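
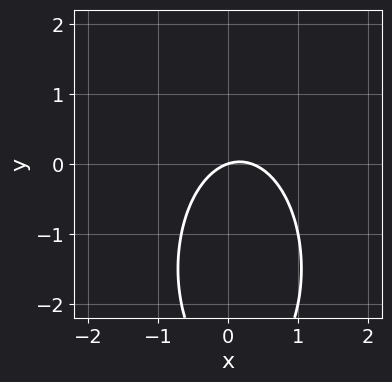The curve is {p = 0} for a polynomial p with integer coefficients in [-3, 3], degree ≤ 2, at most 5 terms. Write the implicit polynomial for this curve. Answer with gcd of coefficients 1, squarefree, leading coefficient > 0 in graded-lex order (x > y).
3*x^2 + y^2 - x + 3*y

The degree is 2 — no degree-1 curve has this shape.
Checking where it meets the axes: it crosses the x-axis at the gridline x = 0; it crosses the y-axis at the gridline y = 0.
These observations pin down the coefficients.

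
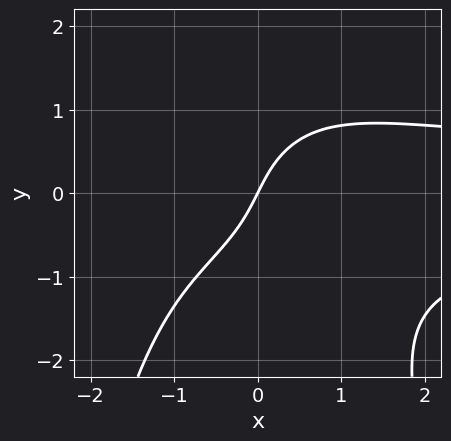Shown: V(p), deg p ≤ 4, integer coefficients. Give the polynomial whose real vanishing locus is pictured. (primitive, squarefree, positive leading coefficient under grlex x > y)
x^2*y^2 + y^3 - 2*x + y

(a) deg p = 4.
(b) Checking where it meets the axes: it meets the y-axis at y = 0 (among the integer gridlines); one x-axis crossing is at x = 0.
(c) Fitting integer coefficients to these (and the overall shape) gives p.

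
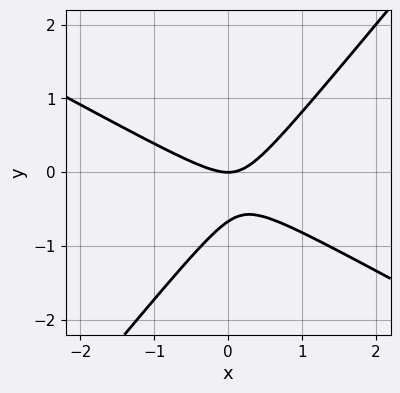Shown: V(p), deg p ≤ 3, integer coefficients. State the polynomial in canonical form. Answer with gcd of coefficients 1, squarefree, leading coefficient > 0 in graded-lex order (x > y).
First, deg p = 2.
Then, reading off the gridlines: it crosses the x-axis at the gridline x = 0; it meets the y-axis at y = 0 (among the integer gridlines).
Finally, solving for integer coefficients yields p as stated.

2*x^2 + 2*x*y - 3*y^2 - 2*y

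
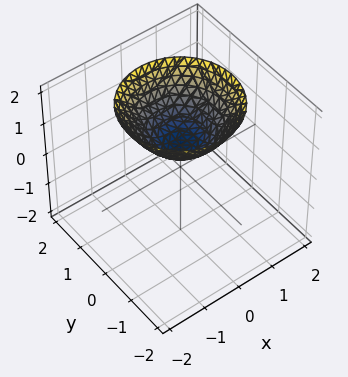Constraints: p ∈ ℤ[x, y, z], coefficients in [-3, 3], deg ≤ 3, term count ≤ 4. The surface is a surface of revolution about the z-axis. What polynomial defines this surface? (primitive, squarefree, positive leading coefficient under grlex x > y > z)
The degree is 2 — the shape is more complex than any degree-1 surface.
Symmetries: the surface is invariant under rotation about z: p = q(x² + y², z).
Against the integer gridlines: it misses every integer gridline on the y-axis; no x-intercept at any integer in the box.
Solving for integer coefficients yields p as stated.

2*x^2 + 2*y^2 - 3*z + 2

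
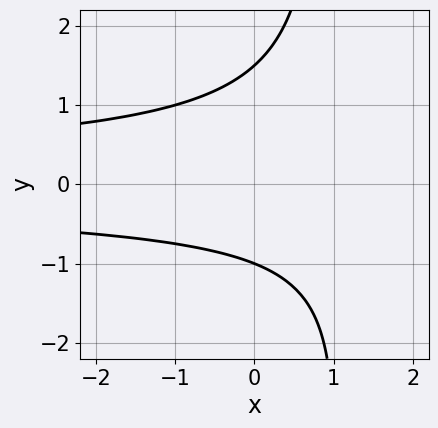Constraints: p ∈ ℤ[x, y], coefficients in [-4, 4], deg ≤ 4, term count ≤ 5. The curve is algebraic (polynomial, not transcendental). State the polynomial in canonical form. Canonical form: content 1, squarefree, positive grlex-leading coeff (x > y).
1. deg p = 3.
2. Reading off the gridlines: no x-intercept at any integer in the box; it crosses the y-axis at the gridline y = -1.
3. Together with the visible shape, these determine p as stated.

2*x*y^2 - 2*y^2 + y + 3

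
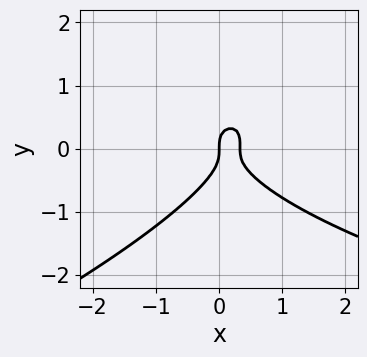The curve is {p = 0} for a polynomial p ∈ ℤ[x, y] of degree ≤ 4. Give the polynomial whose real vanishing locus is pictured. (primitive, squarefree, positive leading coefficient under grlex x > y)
x*y^2 - 3*y^3 - 3*x^2 + x

(a) The degree is 3 — no degree-2 curve has this shape.
(b) From the axis intercepts and sections: one y-axis crossing is at y = 0; one x-axis crossing is at x = 0.
(c) Together with the visible shape, these determine p as stated.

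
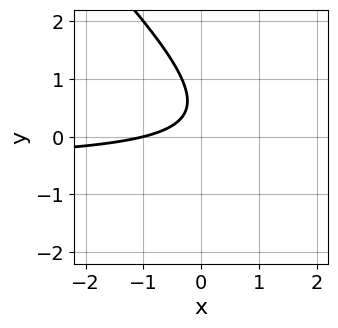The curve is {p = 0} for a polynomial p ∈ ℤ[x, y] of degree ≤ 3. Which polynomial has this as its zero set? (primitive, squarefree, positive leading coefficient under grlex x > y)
First, the degree is 2 — the shape is more complex than any degree-1 curve.
Then, from the visible intercepts: no y-intercept at any integer in the box; it meets the x-axis at x = -1 (among the integer gridlines).
Finally, matching integer coefficients to the picture gives p.

2*x*y + 2*y^2 + x - 2*y + 1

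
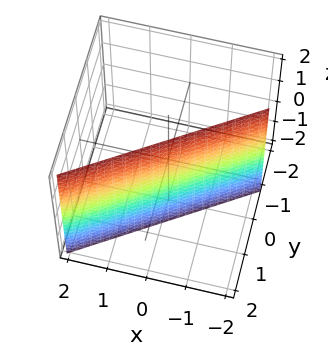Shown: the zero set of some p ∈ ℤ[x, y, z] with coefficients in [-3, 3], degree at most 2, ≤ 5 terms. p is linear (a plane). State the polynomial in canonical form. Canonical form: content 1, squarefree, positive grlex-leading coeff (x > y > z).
(a) deg p = 1. The surface is flat (a plane).
(b) From the visible intercepts: it meets the x-axis at x = -1 (among the integer gridlines); no z-intercept at any integer in the box.
(c) Fitting integer coefficients to these (and the overall shape) gives p.

2*x - 3*y + 2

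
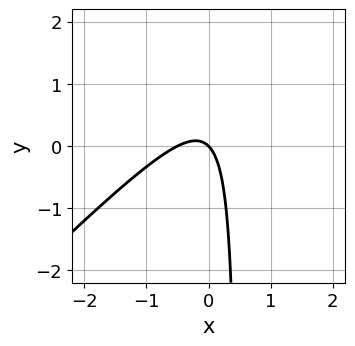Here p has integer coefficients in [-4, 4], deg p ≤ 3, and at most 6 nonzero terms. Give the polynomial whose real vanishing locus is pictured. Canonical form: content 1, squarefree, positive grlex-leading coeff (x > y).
2*x^2 - 2*x*y + x + y

1. deg p = 2. A generic line meets the curve in up to 2 points.
2. From the visible intercepts: it meets the x-axis at x = 0 (among the integer gridlines); one y-axis crossing is at y = 0.
3. Fitting integer coefficients to these (and the overall shape) gives p.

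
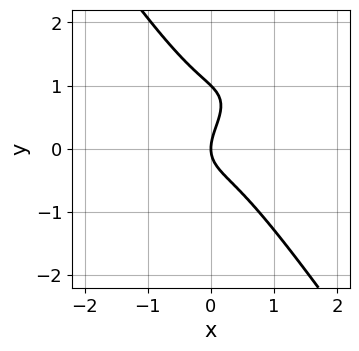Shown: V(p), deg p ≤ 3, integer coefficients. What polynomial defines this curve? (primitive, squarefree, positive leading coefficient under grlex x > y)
3*x^3 - 2*x^2*y + 2*y^3 - 2*y^2 + 2*x

(a) deg p = 3.
(b) Checking where it meets the axes: it crosses the x-axis at the gridline x = 0; among the integer gridlines, it crosses the y-axis at y ∈ {0, 1}.
(c) Assembling these constraints gives the stated polynomial.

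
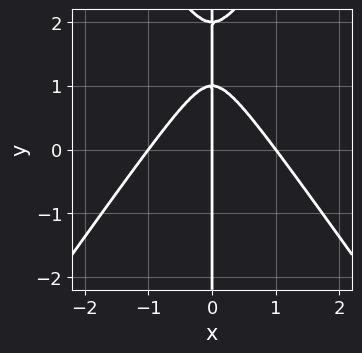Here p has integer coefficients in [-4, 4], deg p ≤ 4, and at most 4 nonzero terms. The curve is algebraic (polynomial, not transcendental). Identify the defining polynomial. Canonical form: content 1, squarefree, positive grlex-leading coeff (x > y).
2*x^3 - x*y^2 + 3*x*y - 2*x

First, deg p = 3. No degree-2 curve has this shape.
Then, reading off the gridlines: the x-axis gridline crossings are at x ∈ {-1, 0, 1}; the visible y-axis segment lies entirely on the curve.
Finally, putting this together gives p.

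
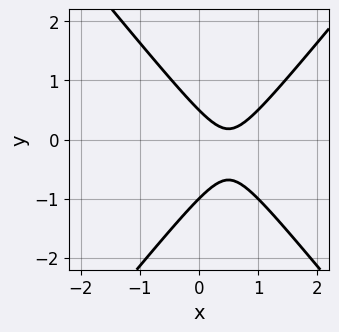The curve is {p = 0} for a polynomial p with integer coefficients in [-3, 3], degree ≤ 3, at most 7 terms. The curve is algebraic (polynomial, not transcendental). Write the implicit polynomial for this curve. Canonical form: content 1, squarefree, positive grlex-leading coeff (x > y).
3*x^2 - 2*y^2 - 3*x - y + 1

(a) deg p = 2. No degree-1 curve has this shape.
(b) Against the integer gridlines: it meets the y-axis at y = -1 (among the integer gridlines); the curve avoids every integer x-axis point in the box.
(c) These observations pin down the coefficients.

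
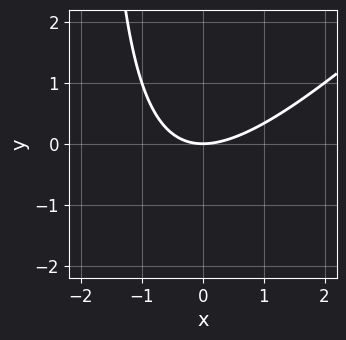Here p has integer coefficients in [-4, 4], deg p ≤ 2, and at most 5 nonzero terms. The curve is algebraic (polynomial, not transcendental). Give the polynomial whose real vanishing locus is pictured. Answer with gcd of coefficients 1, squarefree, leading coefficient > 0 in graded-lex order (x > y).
(a) deg p = 2. No degree-1 curve has this shape.
(b) Checking where it meets the axes: it crosses the y-axis at the gridline y = 0; it meets the x-axis at x = 0 (among the integer gridlines).
(c) Fitting integer coefficients to these (and the overall shape) gives p.

x^2 - x*y - 2*y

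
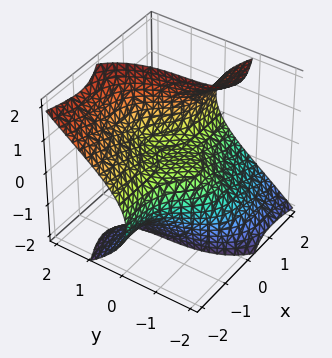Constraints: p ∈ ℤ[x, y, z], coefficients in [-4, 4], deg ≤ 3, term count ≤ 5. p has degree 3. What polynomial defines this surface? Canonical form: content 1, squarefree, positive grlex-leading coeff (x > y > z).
3*x^2*y - x^2*z + 3*x*z^2 + y^3 - 3*z

(a) Degree: a generic line meets the surface in up to 3 points, so deg p = 3.
(b) Checking where it meets the axes: one y-axis crossing is at y = 0; it crosses the z-axis at the gridline z = 0; the visible x-axis segment lies entirely on the surface.
(c) These observations pin down the coefficients.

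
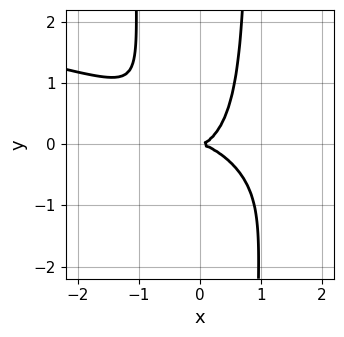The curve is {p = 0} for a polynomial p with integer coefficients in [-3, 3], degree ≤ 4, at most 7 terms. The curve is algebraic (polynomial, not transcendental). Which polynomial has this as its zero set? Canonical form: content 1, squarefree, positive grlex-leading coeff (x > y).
3*x^2*y^2 + 3*x^3 + 3*x^2*y + x*y^2 - 3*y^2

deg p = 4.
Observable constraints: one x-axis crossing is at x = 0; it meets the y-axis at y = 0 (among the integer gridlines).
Matching integer coefficients to the picture gives p.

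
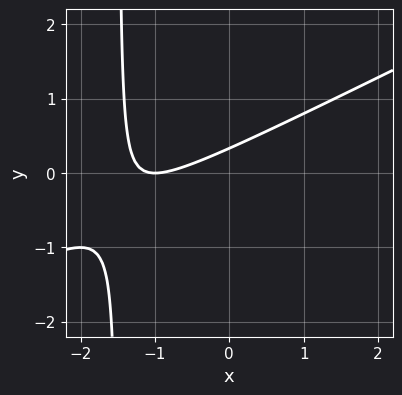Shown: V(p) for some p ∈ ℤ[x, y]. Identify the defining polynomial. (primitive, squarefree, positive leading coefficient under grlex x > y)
deg p = 2. No degree-1 curve has this shape.
Against the integer gridlines: one x-axis crossing is at x = -1.
Putting this together gives p.

x^2 - 2*x*y + 2*x - 3*y + 1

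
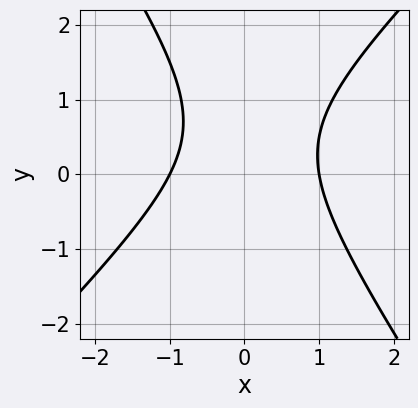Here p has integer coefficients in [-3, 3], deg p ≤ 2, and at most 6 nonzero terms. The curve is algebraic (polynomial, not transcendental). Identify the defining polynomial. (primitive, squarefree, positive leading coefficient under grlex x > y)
3*x^2 - x*y - 2*y^2 + 2*y - 3

1. The degree is 2 — a generic line meets the curve in up to 2 points.
2. From the visible intercepts: the x-axis gridline crossings are at x ∈ {-1, 1}; it misses every integer gridline on the y-axis.
3. Solving for integer coefficients yields p as stated.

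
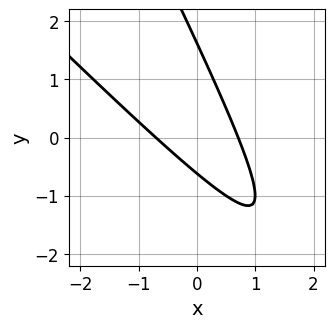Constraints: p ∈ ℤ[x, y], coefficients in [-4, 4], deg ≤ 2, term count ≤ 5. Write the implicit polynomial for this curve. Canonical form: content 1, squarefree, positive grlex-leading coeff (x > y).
2*x^2 + 3*x*y + y^2 - y - 1

1. The degree is 2 — no degree-1 curve has this shape.
2. Putting this together gives p.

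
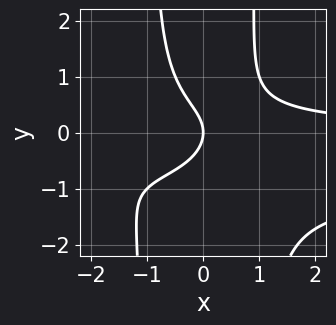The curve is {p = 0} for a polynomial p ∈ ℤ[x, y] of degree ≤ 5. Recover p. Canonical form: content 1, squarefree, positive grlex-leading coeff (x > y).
x^2*y^2 + x^2*y - y^2 - x

(a) deg p = 4. A generic line meets the curve in up to 4 points.
(b) From the visible intercepts: it crosses the y-axis at the gridline y = 0; one x-axis crossing is at x = 0.
(c) Fitting integer coefficients to these (and the overall shape) gives p.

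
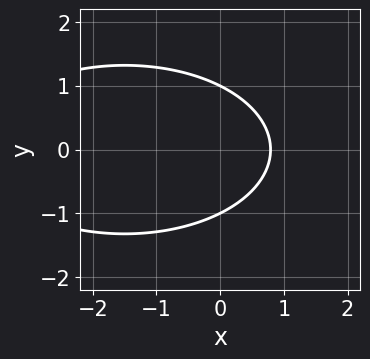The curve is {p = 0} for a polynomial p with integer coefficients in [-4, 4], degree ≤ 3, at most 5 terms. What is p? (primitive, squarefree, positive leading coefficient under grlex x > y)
x^2 + 3*y^2 + 3*x - 3

1. The degree is 2 — a generic line meets the curve in up to 2 points.
2. Symmetries: it's symmetric under y → −y, forcing even powers of y.
3. Against the integer gridlines: among the integer gridlines, it crosses the y-axis at y ∈ {-1, 1}.
4. Together with the visible shape, these determine p as stated.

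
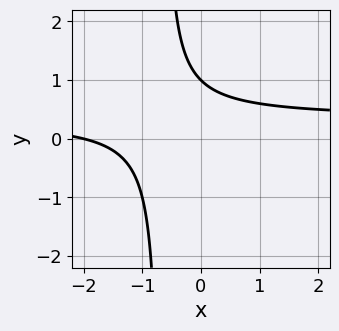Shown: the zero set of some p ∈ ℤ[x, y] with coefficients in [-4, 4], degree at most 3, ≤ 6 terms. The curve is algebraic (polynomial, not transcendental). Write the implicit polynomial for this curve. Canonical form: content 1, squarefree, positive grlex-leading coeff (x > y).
1. Degree: no degree-1 curve has this shape, so deg p = 2.
2. From the visible intercepts: it crosses the y-axis at the gridline y = 1; it meets the x-axis at x = -2 (among the integer gridlines).
3. The integer polynomial consistent with all of this is the stated p.

3*x*y - x + 2*y - 2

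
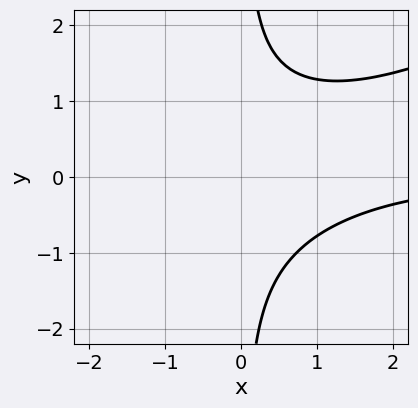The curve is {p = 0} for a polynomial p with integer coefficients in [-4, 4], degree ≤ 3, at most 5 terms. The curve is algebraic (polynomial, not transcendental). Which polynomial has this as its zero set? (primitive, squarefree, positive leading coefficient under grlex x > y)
x^2*y - 2*x*y^2 + 2

1. deg p = 3. A generic line meets the curve in up to 3 points.
2. From the axis intercepts and sections: it misses every integer gridline on the y-axis; it misses every integer gridline on the x-axis.
3. Assembling these constraints gives the stated polynomial.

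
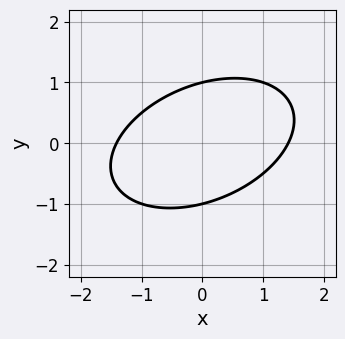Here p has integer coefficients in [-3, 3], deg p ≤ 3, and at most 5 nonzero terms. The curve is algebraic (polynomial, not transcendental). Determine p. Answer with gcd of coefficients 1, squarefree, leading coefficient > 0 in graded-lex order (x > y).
x^2 - x*y + 2*y^2 - 2

1. Degree: a generic line meets the curve in up to 2 points, so deg p = 2.
2. Checking where it meets the axes: among the integer gridlines, it crosses the y-axis at y ∈ {-1, 1}.
3. Assembling these constraints gives the stated polynomial.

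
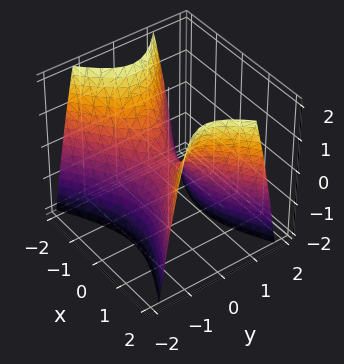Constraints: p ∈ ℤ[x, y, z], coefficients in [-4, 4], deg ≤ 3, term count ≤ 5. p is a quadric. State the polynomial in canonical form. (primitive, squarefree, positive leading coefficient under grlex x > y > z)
x^2 - 2*y^2 - z

Degree: a saddle surface; a quadric, so deg p = 2.
Symmetries: it's symmetric under x → −x, forcing even powers of x; it's symmetric under y → −y, forcing even powers of y.
Reading off the gridlines: it meets the x-axis at x = 0 (among the integer gridlines); it meets the z-axis at z = 0 (among the integer gridlines); it meets the y-axis at y = 0 (among the integer gridlines).
Matching integer coefficients to the picture gives p.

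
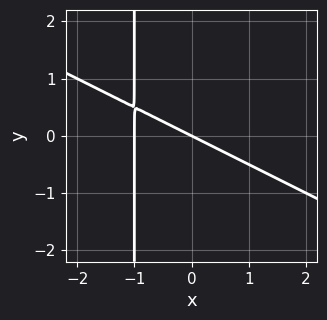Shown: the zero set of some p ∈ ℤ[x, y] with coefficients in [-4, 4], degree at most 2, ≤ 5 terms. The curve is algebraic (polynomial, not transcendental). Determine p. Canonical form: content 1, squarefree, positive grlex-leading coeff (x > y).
x^2 + 2*x*y + x + 2*y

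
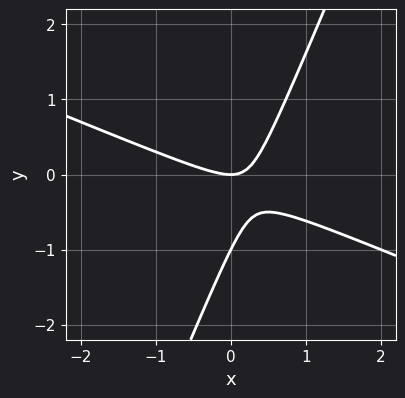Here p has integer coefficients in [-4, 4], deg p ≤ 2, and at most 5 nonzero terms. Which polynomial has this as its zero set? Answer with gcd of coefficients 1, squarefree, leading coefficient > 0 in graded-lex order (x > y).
x^2 + 2*x*y - y^2 - y

1. Degree: the shape is more complex than any degree-1 curve, so deg p = 2.
2. Against the integer gridlines: one x-axis crossing is at x = 0; the y-axis gridline crossings are at y ∈ {-1, 0}.
3. These observations pin down the coefficients.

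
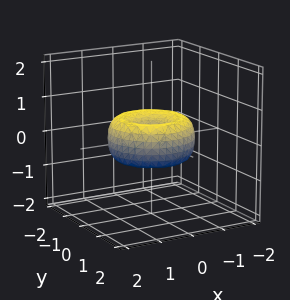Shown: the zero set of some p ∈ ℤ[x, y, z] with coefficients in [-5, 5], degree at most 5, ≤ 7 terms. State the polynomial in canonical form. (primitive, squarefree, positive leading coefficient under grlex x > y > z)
First, degree: no degree-3 surface has this shape, so deg p = 4.
Next, symmetry: the surface is invariant under rotation about z: p = q(x² + y², z).
Next, checking where it meets the axes: a circular section at z = 0 has radius between 1 and 2; it crosses the z-axis at the gridline z = 0; it crosses the x-axis at the gridline x = 0; it crosses the y-axis at the gridline y = 0.
Finally, these observations pin down the coefficients.

2*x^4 + 4*x^2*y^2 + 2*y^4 - 3*x^2 - 3*y^2 + 3*z^2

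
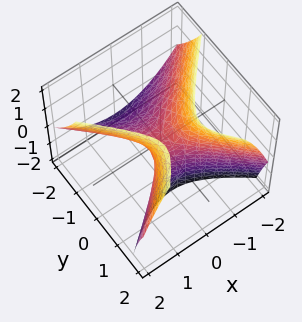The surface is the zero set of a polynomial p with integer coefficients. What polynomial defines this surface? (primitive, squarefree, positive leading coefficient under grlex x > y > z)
The degree is 2 — the shape is more complex than any degree-1 surface.
Against the integer gridlines: one z-axis crossing is at z = 0; it meets the y-axis at y = 0 (among the integer gridlines); it crosses the x-axis at the gridline x = 0.
Solving for integer coefficients yields p as stated.

3*x^2 - 3*y^2 + 3*y*z - 2*z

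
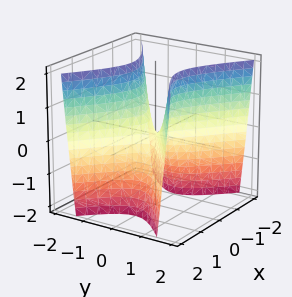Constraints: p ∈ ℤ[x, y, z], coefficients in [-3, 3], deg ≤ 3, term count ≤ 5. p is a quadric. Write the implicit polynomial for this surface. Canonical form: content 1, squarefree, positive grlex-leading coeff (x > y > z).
2*x^2 - 3*y^2 + z

First, deg p = 2. A saddle surface; a quadric.
Then, symmetries: it's symmetric under x → −x, forcing even powers of x; the y ↦ −y reflection is a symmetry, so y appears only in even powers.
Next, reading off the gridlines: it crosses the z-axis at the gridline z = 0; it meets the x-axis at x = 0 (among the integer gridlines); it meets the y-axis at y = 0 (among the integer gridlines).
Finally, putting this together gives p.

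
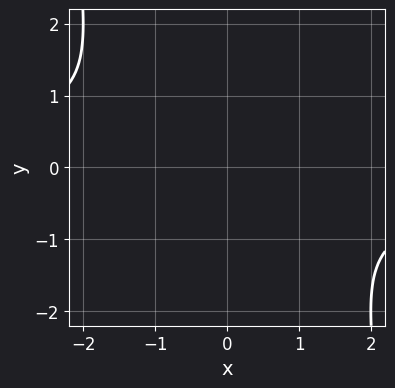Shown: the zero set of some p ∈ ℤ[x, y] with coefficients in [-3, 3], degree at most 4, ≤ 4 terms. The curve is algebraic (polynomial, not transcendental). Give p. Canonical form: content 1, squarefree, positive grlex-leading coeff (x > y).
(a) Degree: a generic line meets the curve in up to 4 points, so deg p = 4.
(b) Putting this together gives p.

x^3*y + 2*x^2 + 2*y^2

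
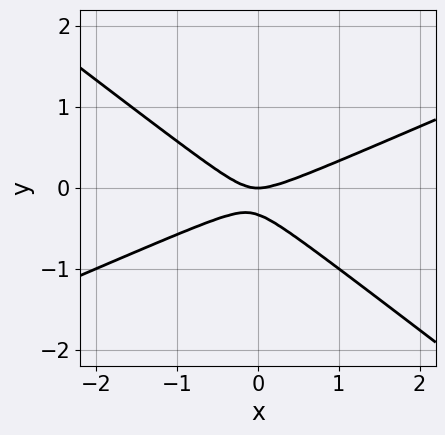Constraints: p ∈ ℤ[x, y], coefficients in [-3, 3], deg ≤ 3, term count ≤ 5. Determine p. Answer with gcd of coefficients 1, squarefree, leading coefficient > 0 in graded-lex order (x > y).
The degree is 2 — no degree-1 curve has this shape.
From the visible intercepts: it meets the x-axis at x = 0 (among the integer gridlines); it meets the y-axis at y = 0 (among the integer gridlines).
Fitting integer coefficients to these (and the overall shape) gives p.

x^2 - x*y - 3*y^2 - y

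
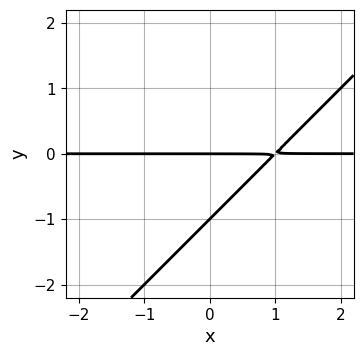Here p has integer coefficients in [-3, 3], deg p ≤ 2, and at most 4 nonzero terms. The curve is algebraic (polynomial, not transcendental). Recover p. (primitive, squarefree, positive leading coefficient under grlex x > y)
x*y - y^2 - y

First, the degree is 2 — no degree-1 curve has this shape.
Then, observable constraints: every point of the x-axis in the box is on the curve; among the integer gridlines, it crosses the y-axis at y ∈ {-1, 0}.
Finally, these observations pin down the coefficients.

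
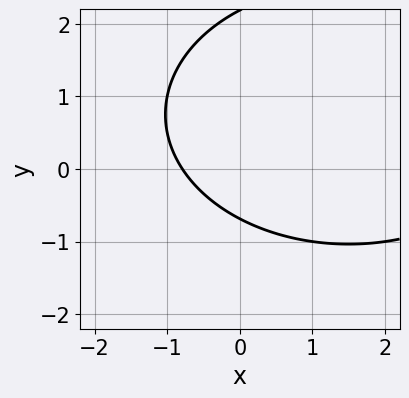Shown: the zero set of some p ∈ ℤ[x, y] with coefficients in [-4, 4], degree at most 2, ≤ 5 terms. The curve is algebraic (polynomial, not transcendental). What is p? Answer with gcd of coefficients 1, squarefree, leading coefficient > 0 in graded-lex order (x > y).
x^2 + 2*y^2 - 3*x - 3*y - 3

1. Degree: the shape is more complex than any degree-1 curve, so deg p = 2.
2. Putting this together gives p.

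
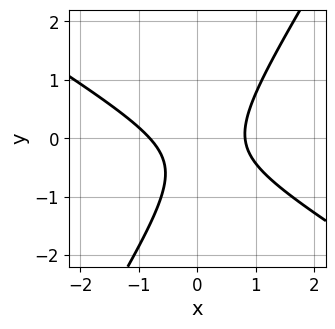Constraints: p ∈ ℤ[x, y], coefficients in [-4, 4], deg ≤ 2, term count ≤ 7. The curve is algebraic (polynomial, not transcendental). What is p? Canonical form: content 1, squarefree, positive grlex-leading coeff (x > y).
3*x^2 + 3*x*y - 3*y^2 - 2*y - 2

First, the degree is 2 — the shape is more complex than any degree-1 curve.
Then, against the integer gridlines: the curve avoids every integer y-axis point in the box.
Finally, solving for integer coefficients yields p as stated.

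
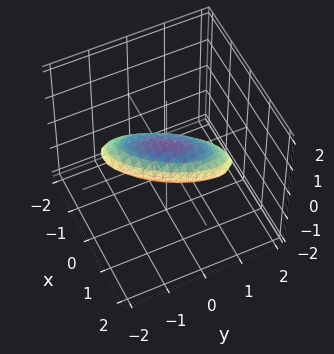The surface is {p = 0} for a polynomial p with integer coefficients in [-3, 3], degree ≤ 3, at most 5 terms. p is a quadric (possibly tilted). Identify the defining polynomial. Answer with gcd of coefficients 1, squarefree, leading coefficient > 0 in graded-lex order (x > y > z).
2*x^2 - 2*x*y + y^2 + 3*z^2 - 1

First, the degree is 2 — no degree-1 surface has this shape.
Next, from the axis intercepts and sections: among the integer gridlines, it crosses the y-axis at y ∈ {-1, 1}.
Finally, these observations pin down the coefficients.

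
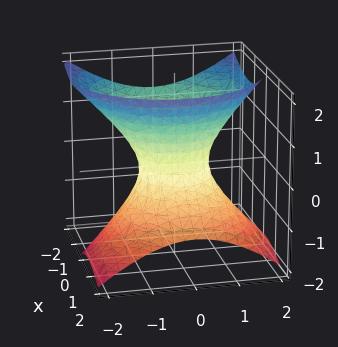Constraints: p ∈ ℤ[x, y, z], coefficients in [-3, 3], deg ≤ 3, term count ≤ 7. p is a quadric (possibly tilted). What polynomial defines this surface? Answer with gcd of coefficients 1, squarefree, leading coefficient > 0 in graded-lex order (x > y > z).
First, the degree is 2 — the shape is more complex than any degree-1 surface.
Next, from the visible intercepts: the surface avoids every integer z-axis point in the box.
Finally, the integer polynomial consistent with all of this is the stated p.

3*x^2 + 3*x*z + 3*y^2 - 3*z^2 - 2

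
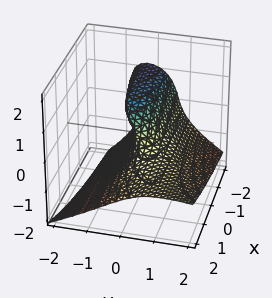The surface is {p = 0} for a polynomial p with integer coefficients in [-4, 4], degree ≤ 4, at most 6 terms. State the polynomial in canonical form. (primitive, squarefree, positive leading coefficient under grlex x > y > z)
x*y^2 - 2*z^3 - 3*y^2 - 3*y*z - x

The degree is 3 — a generic line meets the surface in up to 3 points.
From the visible intercepts: one x-axis crossing is at x = 0; one z-axis crossing is at z = 0; it meets the y-axis at y = 0 (among the integer gridlines).
Matching integer coefficients to the picture gives p.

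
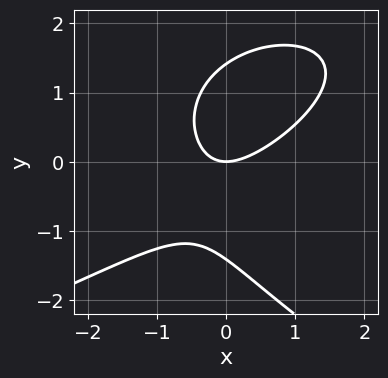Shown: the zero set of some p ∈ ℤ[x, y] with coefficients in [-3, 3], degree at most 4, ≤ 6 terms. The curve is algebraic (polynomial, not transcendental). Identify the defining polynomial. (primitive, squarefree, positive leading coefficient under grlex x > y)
y^3 + 2*x^2 - 2*x*y - 2*y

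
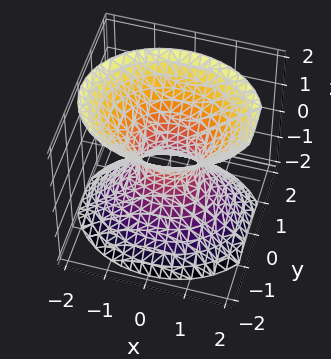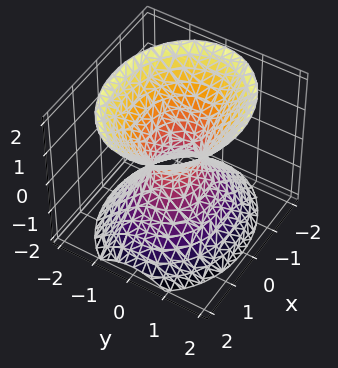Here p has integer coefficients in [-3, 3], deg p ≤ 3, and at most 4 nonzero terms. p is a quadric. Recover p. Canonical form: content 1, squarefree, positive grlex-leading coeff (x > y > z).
The degree is 2 — an hourglass — one-sheet hyperboloid; a quadric.
Symmetries: it's symmetric under x → −x, forcing even powers of x; it's symmetric under z → −z, forcing even powers of z; mirror symmetry y ↦ −y ⇒ only even powers of y.
Against the integer gridlines: it misses every integer gridline on the z-axis.
Fitting integer coefficients to these (and the overall shape) gives p.

2*x^2 + 3*y^2 - 2*z^2 - 1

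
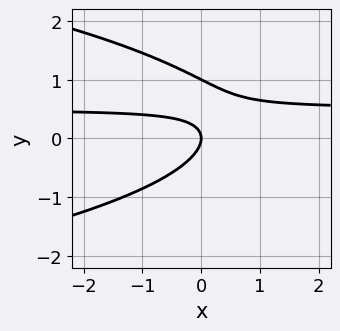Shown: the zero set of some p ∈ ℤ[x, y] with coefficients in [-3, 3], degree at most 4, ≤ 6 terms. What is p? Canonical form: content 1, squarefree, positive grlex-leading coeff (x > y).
2*y^3 + 2*x*y - 2*y^2 - x

(a) deg p = 3.
(b) From the visible intercepts: the y-axis gridline crossings are at y ∈ {0, 1}; it meets the x-axis at x = 0 (among the integer gridlines).
(c) Together with the visible shape, these determine p as stated.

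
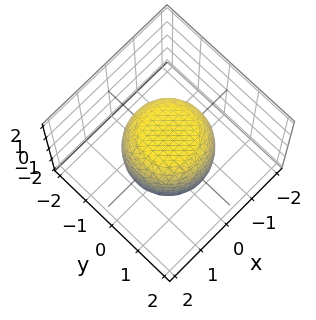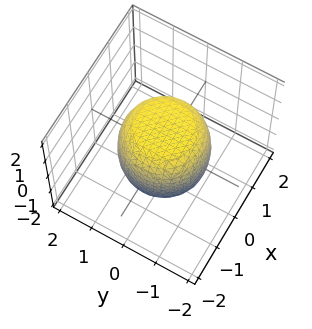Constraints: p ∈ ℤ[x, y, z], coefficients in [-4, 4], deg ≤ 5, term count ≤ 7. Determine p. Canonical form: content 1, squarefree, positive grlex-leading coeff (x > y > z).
2*x^4 + 4*x^2*y^2 + 2*y^4 - x^2 - y^2 + 2*z^2 - 3

(a) deg p = 4. The shape is more complex than any degree-3 surface.
(b) Symmetry: every cross-section ⟂ z is a circle, so x, y appear only via x² + y².
(c) From the visible intercepts: a circular section at z = 0 has radius between 1 and 2.
(d) Solving for integer coefficients yields p as stated.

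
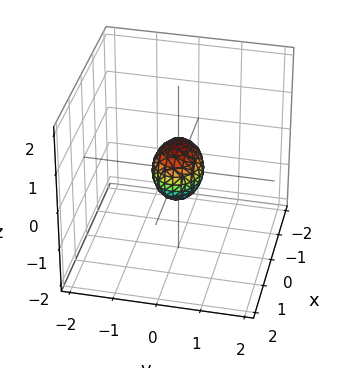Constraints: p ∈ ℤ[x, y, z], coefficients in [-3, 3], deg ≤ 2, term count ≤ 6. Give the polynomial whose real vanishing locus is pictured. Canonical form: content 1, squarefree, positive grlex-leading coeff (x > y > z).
2*x^2 + 3*y^2 + 2*z^2 - 1

Degree: bounded and convex; a quadric, so deg p = 2.
Symmetries: mirror symmetry y ↦ −y ⇒ only even powers of y; the z ↦ −z reflection is a symmetry, so z appears only in even powers; the x ↦ −x reflection is a symmetry, so x appears only in even powers.
Assembling these constraints gives the stated polynomial.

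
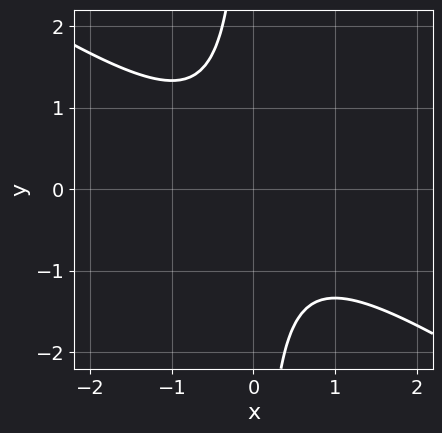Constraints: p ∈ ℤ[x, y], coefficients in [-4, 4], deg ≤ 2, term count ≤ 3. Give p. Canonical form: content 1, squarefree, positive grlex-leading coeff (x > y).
2*x^2 + 3*x*y + 2

First, the degree is 2 — no degree-1 curve has this shape.
Then, checking where it meets the axes: the curve avoids every integer x-axis point in the box; no y-intercept at any integer in the box.
Finally, fitting integer coefficients to these (and the overall shape) gives p.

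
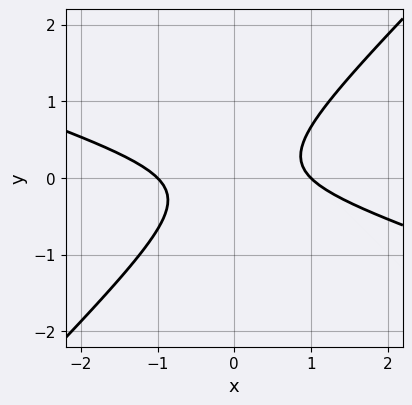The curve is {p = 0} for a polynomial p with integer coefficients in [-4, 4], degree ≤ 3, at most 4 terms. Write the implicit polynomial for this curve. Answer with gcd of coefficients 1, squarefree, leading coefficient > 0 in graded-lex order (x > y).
x^2 + 2*x*y - 3*y^2 - 1

First, the degree is 2 — a generic line meets the curve in up to 2 points.
Next, observable constraints: the x-axis gridline crossings are at x ∈ {-1, 1}; the curve avoids every integer y-axis point in the box.
Finally, fitting integer coefficients to these (and the overall shape) gives p.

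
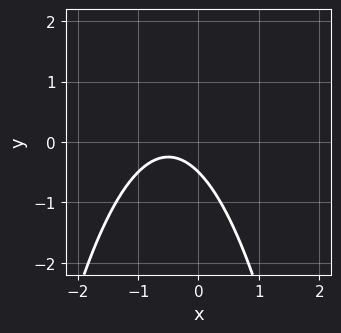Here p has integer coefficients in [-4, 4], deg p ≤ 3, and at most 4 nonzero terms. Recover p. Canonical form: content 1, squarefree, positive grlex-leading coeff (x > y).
(a) deg p = 2. The shape is more complex than any degree-1 curve.
(b) Checking where it meets the axes: no x-intercept at any integer in the box.
(c) Putting this together gives p.

2*x^2 + 2*x + 2*y + 1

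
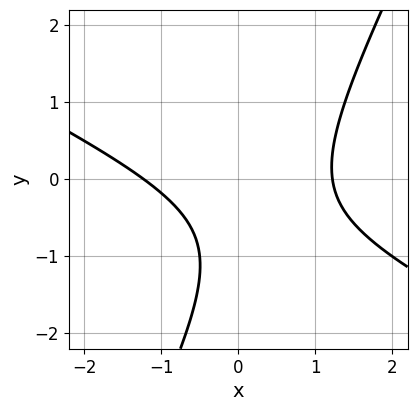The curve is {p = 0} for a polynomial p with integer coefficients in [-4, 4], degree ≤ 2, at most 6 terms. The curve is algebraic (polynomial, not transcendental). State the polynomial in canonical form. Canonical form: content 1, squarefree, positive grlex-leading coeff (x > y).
2*x^2 + 3*x*y - 2*y^2 - 3*y - 3

Degree: the shape is more complex than any degree-1 curve, so deg p = 2.
Against the integer gridlines: the curve avoids every integer y-axis point in the box.
Assembling these constraints gives the stated polynomial.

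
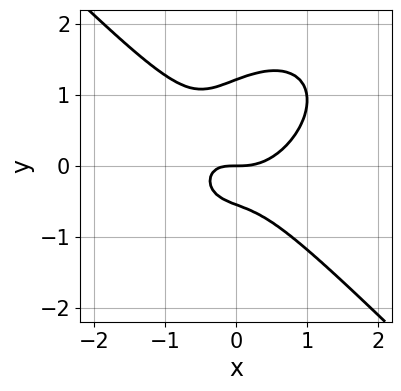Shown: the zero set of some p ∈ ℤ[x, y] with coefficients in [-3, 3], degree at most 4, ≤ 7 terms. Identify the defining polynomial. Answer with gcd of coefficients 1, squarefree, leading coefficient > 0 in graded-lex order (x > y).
3*x^3 + 3*y^3 - 2*x*y - 2*y^2 - 2*y

1. The degree is 3 — no degree-2 curve has this shape.
2. Observable constraints: it crosses the y-axis at the gridline y = 0; one x-axis crossing is at x = 0.
3. The integer polynomial consistent with all of this is the stated p.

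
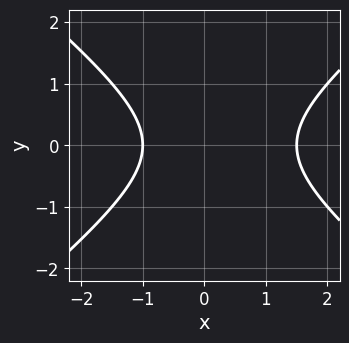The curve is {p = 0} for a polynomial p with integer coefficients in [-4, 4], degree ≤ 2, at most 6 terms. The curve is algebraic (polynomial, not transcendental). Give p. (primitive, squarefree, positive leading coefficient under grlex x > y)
Degree: a generic line meets the curve in up to 2 points, so deg p = 2.
Symmetries: the y ↦ −y reflection is a symmetry, so y appears only in even powers.
Observable constraints: it misses every integer gridline on the y-axis; it crosses the x-axis at the gridline x = -1.
Together with the visible shape, these determine p as stated.

2*x^2 - 3*y^2 - x - 3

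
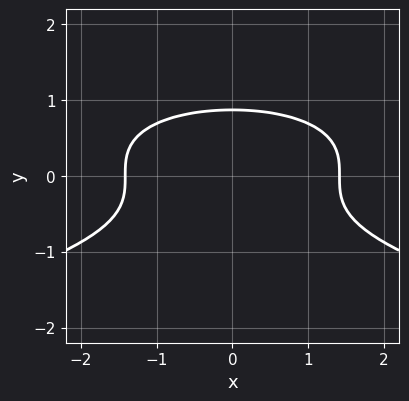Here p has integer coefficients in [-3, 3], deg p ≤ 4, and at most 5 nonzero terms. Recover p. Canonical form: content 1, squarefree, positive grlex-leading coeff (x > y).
First, the degree is 3 — the shape is more complex than any degree-2 curve.
Next, symmetries: mirror symmetry x ↦ −x ⇒ only even powers of x.
Finally, putting this together gives p.

3*y^3 + x^2 - 2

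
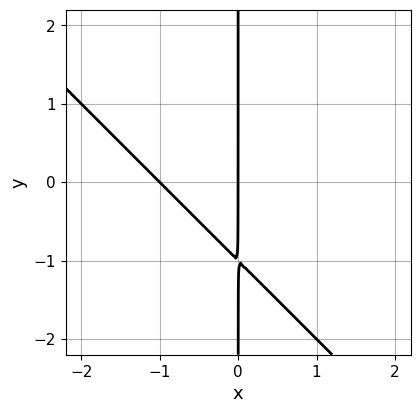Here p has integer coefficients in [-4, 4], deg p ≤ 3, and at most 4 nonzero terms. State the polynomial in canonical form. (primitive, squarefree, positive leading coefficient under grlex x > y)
x^2 + x*y + x

First, deg p = 2. The shape is more complex than any degree-1 curve.
Next, against the integer gridlines: among the integer gridlines, it crosses the x-axis at x ∈ {-1, 0}; the visible y-axis segment lies entirely on the curve.
Finally, assembling these constraints gives the stated polynomial.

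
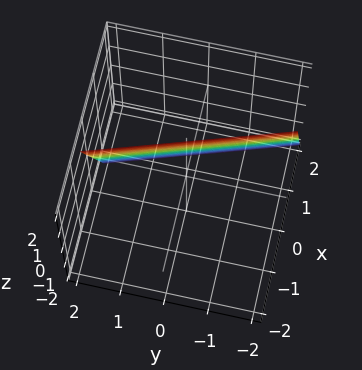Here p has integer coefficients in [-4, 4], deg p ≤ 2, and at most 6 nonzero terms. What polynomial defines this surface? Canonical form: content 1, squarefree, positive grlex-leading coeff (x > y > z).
3*x + y + z - 2

The degree is 1 — the surface is flat (a plane).
Checking where it meets the axes: it crosses the z-axis at the gridline z = 2; it crosses the y-axis at the gridline y = 2.
Solving for integer coefficients yields p as stated.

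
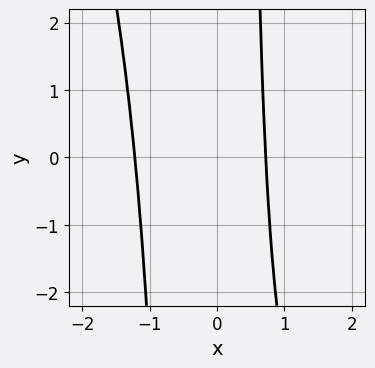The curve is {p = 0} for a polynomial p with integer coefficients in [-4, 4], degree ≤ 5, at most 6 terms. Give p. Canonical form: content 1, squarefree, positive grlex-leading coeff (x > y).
3*x^4 + x^3*y + 3*x - 3

deg p = 4. A generic line meets the curve in up to 4 points.
From the visible intercepts: the curve avoids every integer y-axis point in the box.
These observations pin down the coefficients.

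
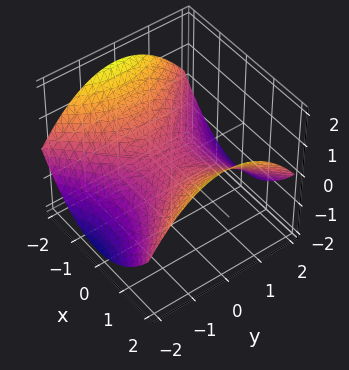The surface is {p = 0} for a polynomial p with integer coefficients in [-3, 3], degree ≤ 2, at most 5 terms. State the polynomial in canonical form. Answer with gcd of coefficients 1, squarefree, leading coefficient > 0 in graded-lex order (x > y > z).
1. The degree is 2 — a saddle surface; a quadric.
2. Symmetries: the x ↦ −x reflection is a symmetry, so x appears only in even powers; it's symmetric under y → −y, forcing even powers of y.
3. Reading off the gridlines: it meets the x-axis at x = 0 (among the integer gridlines); one z-axis crossing is at z = 0; it crosses the y-axis at the gridline y = 0.
4. Putting this together gives p.

x^2 - y^2 - 3*z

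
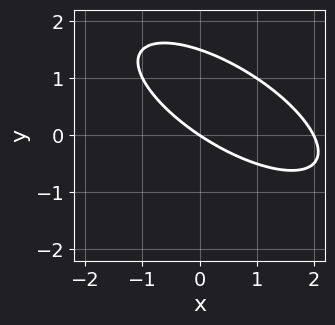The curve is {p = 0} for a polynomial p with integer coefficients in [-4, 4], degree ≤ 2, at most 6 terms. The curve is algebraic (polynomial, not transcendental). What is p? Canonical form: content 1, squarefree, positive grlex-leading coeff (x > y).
1. Degree: a generic line meets the curve in up to 2 points, so deg p = 2.
2. From the axis intercepts and sections: among the integer gridlines, it crosses the x-axis at x ∈ {0, 2}; it meets the y-axis at y = 0 (among the integer gridlines).
3. The integer polynomial consistent with all of this is the stated p.

x^2 + 2*x*y + 2*y^2 - 2*x - 3*y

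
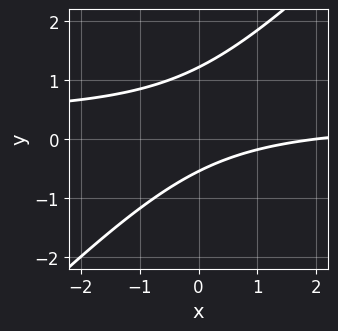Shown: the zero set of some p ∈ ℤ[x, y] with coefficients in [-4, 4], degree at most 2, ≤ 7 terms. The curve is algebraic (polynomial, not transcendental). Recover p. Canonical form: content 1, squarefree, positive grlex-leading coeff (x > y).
3*x*y - 3*y^2 - x + 2*y + 2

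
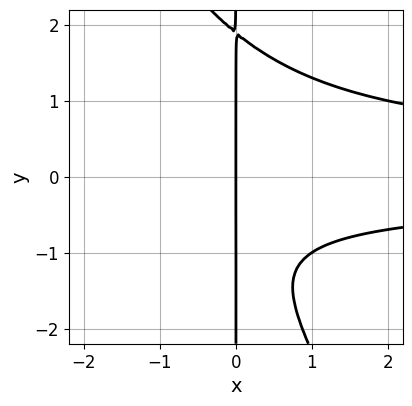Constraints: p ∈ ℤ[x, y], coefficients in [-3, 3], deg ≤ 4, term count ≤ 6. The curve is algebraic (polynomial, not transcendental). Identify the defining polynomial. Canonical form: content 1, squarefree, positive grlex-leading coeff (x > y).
2*x^2*y^2 + x*y^3 - 2*x*y - 3*x

First, degree: a generic line meets the curve in up to 4 points, so deg p = 4.
Then, from the axis intercepts and sections: the visible y-axis segment lies entirely on the curve; it crosses the x-axis at the gridline x = 0.
Finally, fitting integer coefficients to these (and the overall shape) gives p.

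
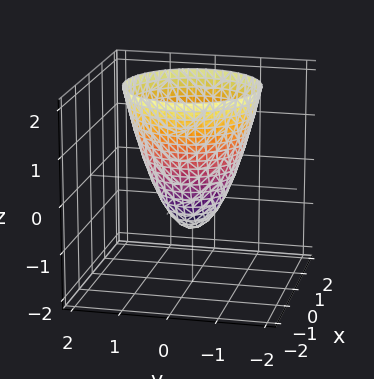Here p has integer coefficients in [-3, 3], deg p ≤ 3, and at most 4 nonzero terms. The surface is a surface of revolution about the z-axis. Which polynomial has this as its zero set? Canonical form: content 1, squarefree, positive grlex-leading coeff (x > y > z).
3*x^2 + 3*y^2 - 2*z - 2

1. deg p = 2.
2. Symmetry: every cross-section ⟂ z is a circle, so x, y appear only via x² + y².
3. From the visible intercepts: a circular section at z = 1 has radius between 1 and 2; one z-axis crossing is at z = -1.
4. Solving for integer coefficients yields p as stated.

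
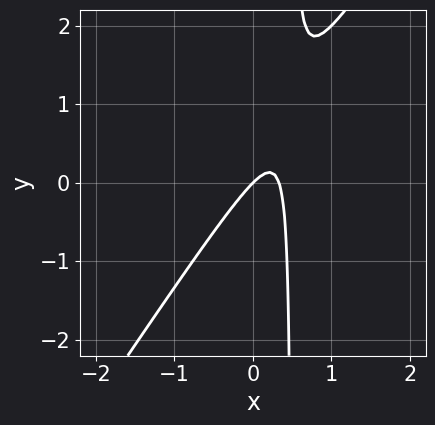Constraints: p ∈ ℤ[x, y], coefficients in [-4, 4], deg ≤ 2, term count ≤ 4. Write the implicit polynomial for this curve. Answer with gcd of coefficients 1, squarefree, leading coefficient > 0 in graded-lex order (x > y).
3*x^2 - 2*x*y - x + y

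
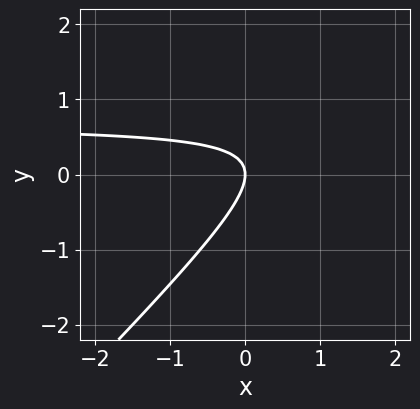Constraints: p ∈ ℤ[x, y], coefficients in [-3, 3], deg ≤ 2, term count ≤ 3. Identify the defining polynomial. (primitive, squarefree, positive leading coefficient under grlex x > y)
1. The degree is 2 — the shape is more complex than any degree-1 curve.
2. Against the integer gridlines: it meets the y-axis at y = 0 (among the integer gridlines); it crosses the x-axis at the gridline x = 0.
3. The integer polynomial consistent with all of this is the stated p.

3*x*y - 3*y^2 - 2*x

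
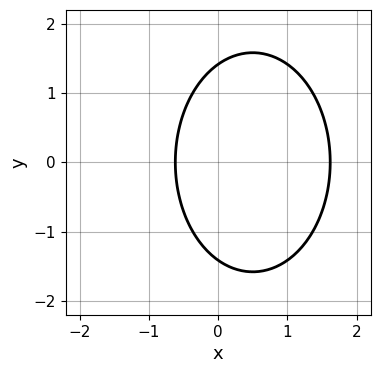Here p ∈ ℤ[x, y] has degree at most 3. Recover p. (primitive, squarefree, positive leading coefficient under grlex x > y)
2*x^2 + y^2 - 2*x - 2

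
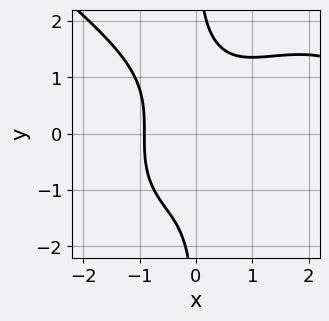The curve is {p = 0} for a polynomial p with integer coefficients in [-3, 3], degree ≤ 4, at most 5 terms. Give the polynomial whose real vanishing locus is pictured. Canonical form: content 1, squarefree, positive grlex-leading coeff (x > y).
Degree: no degree-3 curve has this shape, so deg p = 4.
Checking where it meets the axes: the curve avoids every integer y-axis point in the box.
The integer polynomial consistent with all of this is the stated p.

x^4 + 2*x*y^3 - 3*x^3 - 3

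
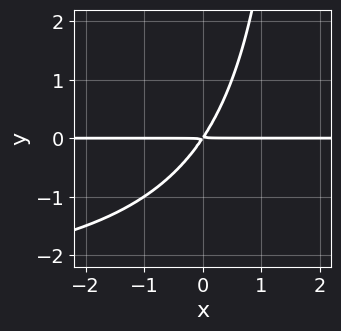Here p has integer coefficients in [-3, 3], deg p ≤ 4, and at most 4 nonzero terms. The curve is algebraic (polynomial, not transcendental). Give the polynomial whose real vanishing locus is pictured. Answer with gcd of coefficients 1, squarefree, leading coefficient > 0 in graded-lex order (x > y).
1. The degree is 3 — the shape is more complex than any degree-2 curve.
2. From the axis intercepts and sections: the visible x-axis segment lies entirely on the curve.
3. The integer polynomial consistent with all of this is the stated p.

x*y^2 + 3*x*y - 2*y^2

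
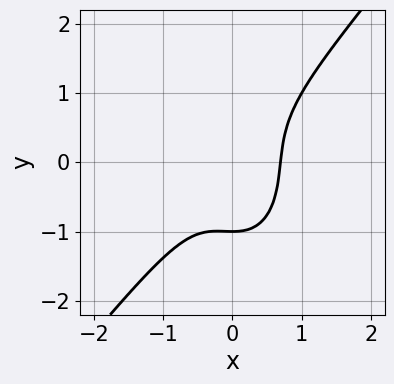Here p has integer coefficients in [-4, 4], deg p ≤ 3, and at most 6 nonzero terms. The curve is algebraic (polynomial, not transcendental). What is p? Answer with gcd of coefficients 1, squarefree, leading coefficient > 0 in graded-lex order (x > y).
3*x^3 - x^2*y - y^3 - 1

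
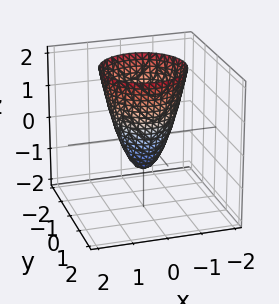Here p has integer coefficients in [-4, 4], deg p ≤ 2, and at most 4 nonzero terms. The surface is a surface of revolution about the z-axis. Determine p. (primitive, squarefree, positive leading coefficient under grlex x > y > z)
1. deg p = 2. No degree-1 surface has this shape.
2. By symmetry, every cross-section ⟂ z is a circle, so x, y appear only via x² + y².
3. From the axis intercepts and sections: one z-axis crossing is at z = -1; a circular section at z = 1 has radius exactly 1.
4. Putting this together gives p.

2*x^2 + 2*y^2 - z - 1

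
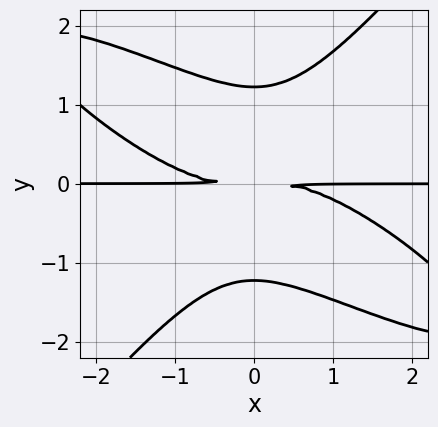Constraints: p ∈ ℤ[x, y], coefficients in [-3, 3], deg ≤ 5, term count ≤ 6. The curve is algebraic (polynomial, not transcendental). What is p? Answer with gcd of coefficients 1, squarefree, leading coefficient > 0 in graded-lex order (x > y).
The degree is 4 — a generic line meets the curve in up to 4 points.
Against the integer gridlines: the visible x-axis segment lies entirely on the curve.
Together with the visible shape, these determine p as stated.

x^3*y + 2*x^2*y^2 - 2*y^4 + 3*y^2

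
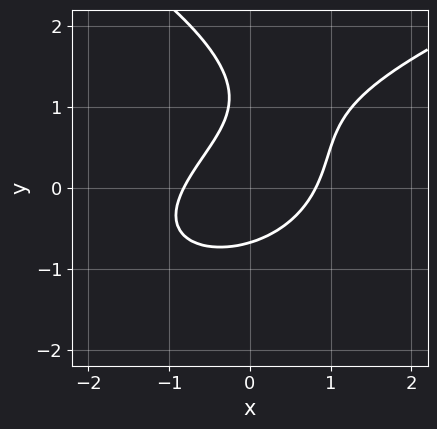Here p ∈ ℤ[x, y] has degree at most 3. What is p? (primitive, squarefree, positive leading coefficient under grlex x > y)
Degree: the shape is more complex than any degree-2 curve, so deg p = 3.
The integer polynomial consistent with all of this is the stated p.

2*y^3 - 3*x^2 + 3*x*y - 3*y^2 + 2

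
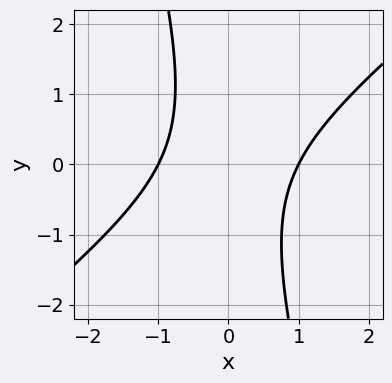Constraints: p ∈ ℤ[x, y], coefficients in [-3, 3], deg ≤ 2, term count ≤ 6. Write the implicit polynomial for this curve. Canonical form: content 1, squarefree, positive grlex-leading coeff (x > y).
Degree: a generic line meets the curve in up to 2 points, so deg p = 2.
Checking where it meets the axes: it misses every integer gridline on the y-axis; the x-axis gridline crossings are at x ∈ {-1, 1}.
Matching integer coefficients to the picture gives p.

3*x^2 - 3*x*y - y^2 - 3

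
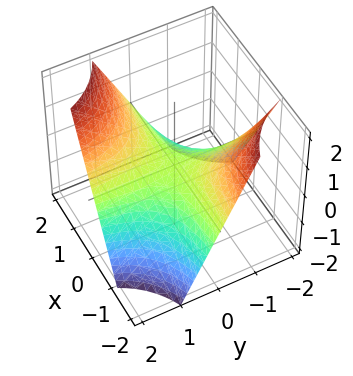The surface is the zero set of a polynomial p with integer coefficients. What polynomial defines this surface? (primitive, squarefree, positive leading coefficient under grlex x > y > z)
(a) Degree: a saddle surface; a quadric, so deg p = 2.
(b) From the axis intercepts and sections: it meets the z-axis at z = 0 (among the integer gridlines); every point of the x-axis in the box is on the surface.
(c) The integer polynomial consistent with all of this is the stated p.

x*y - z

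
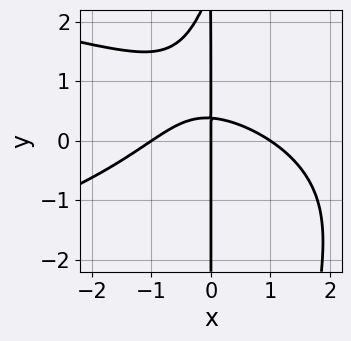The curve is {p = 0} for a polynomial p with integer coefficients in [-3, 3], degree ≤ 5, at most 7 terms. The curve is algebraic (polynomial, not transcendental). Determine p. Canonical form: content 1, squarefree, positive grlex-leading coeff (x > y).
1. The degree is 4 — the shape is more complex than any degree-3 curve.
2. Observable constraints: among the integer gridlines, it crosses the x-axis at x ∈ {-1, 0, 1}; every point of the y-axis in the box is on the curve.
3. These observations pin down the coefficients.

x^2*y^2 + x^3 - x*y^2 + 3*x*y - x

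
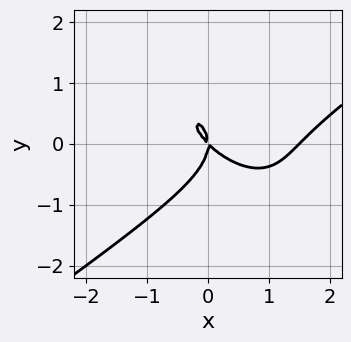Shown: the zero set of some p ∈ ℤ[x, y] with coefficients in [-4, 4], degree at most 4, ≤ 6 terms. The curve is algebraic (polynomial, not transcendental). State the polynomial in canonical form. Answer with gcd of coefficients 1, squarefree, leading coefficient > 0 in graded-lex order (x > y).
(a) Degree: a generic line meets the curve in up to 3 points, so deg p = 3.
(b) Reading off the gridlines: it crosses the y-axis at the gridline y = 0; one x-axis crossing is at x = 0.
(c) Matching integer coefficients to the picture gives p.

2*x^3 - 2*x*y^2 - 3*y^3 - 3*x^2 - 3*x*y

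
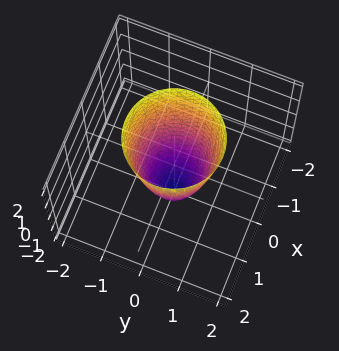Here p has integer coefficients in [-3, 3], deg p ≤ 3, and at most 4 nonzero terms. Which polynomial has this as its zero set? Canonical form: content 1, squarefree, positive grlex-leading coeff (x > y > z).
(a) Degree: no degree-1 surface has this shape, so deg p = 2.
(b) Symmetries: rotational symmetry about the z-axis ⇒ p depends on x, y only through x² + y².
(c) Checking where it meets the axes: a circular section at z = -1 has radius between 0 and 1; it meets the z-axis at z = -2 (among the integer gridlines).
(d) Together with the visible shape, these determine p as stated.

3*x^2 + 3*y^2 - z - 2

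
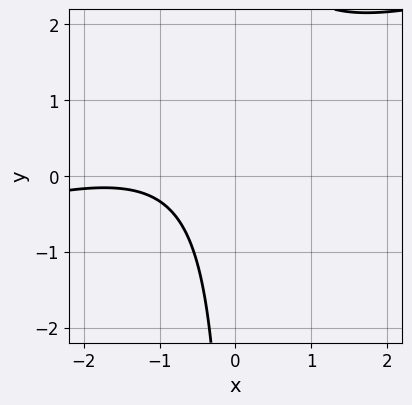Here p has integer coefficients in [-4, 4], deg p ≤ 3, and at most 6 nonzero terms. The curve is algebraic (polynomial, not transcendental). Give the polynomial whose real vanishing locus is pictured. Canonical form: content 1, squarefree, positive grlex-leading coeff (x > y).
x^2 - 3*x*y + 3*x + 3

1. deg p = 2.
2. Against the integer gridlines: it misses every integer gridline on the y-axis; the curve avoids every integer x-axis point in the box.
3. Solving for integer coefficients yields p as stated.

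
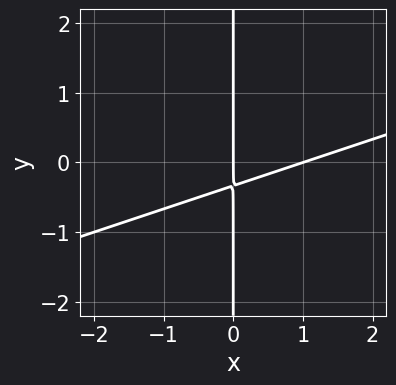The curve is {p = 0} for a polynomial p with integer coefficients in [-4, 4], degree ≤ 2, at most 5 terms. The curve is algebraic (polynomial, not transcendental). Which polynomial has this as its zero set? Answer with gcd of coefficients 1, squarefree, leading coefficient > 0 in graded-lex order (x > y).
x^2 - 3*x*y - x

(a) deg p = 2.
(b) Against the integer gridlines: every point of the y-axis in the box is on the curve; among the integer gridlines, it crosses the x-axis at x ∈ {0, 1}.
(c) Together with the visible shape, these determine p as stated.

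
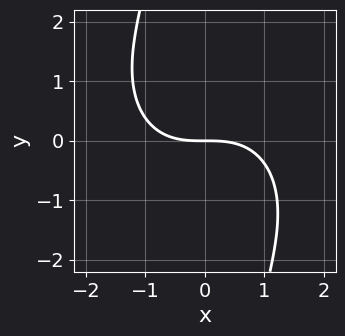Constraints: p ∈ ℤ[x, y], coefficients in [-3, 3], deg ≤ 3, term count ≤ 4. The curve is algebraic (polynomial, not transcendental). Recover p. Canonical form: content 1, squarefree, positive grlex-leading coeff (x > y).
(a) deg p = 3. A generic line meets the curve in up to 3 points.
(b) Against the integer gridlines: it crosses the x-axis at the gridline x = 0; it crosses the y-axis at the gridline y = 0.
(c) Together with the visible shape, these determine p as stated.

x^3 + x*y^2 + 3*y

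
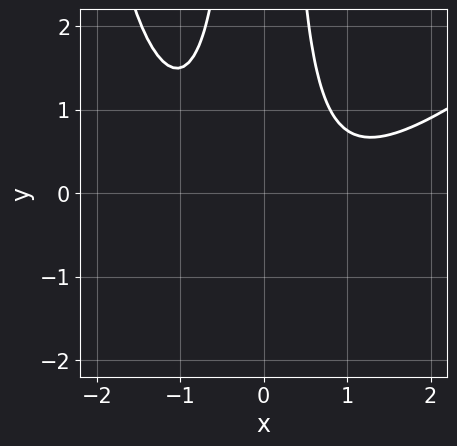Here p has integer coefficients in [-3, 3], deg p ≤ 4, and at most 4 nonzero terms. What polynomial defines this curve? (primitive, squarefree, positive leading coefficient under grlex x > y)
x^4 - x^3*y - 3*x^2*y + 2

1. Degree: the shape is more complex than any degree-3 curve, so deg p = 4.
2. Checking where it meets the axes: it misses every integer gridline on the y-axis; no x-intercept at any integer in the box.
3. These observations pin down the coefficients.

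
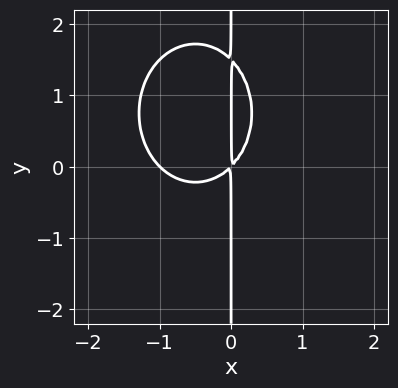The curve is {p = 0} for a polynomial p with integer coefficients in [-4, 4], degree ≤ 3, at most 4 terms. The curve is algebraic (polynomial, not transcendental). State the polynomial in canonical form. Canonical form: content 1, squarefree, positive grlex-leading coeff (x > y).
3*x^3 + 2*x*y^2 + 3*x^2 - 3*x*y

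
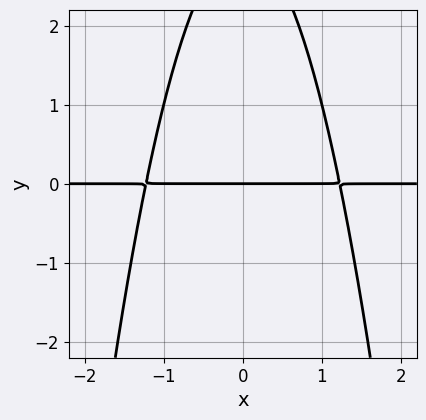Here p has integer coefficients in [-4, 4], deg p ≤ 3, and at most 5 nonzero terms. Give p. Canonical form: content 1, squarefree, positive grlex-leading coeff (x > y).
2*x^2*y + y^2 - 3*y

1. deg p = 3. The shape is more complex than any degree-2 curve.
2. Symmetries: it's symmetric under x → −x, forcing even powers of x.
3. Against the integer gridlines: every point of the x-axis in the box is on the curve; it crosses the y-axis at the gridline y = 0.
4. Putting this together gives p.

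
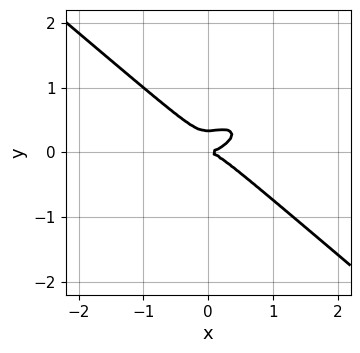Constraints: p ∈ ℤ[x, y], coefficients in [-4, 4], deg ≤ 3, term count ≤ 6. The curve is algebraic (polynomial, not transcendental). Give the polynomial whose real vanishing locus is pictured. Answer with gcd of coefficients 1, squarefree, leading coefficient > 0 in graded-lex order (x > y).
x^3 - x^2*y + 3*y^3 - y^2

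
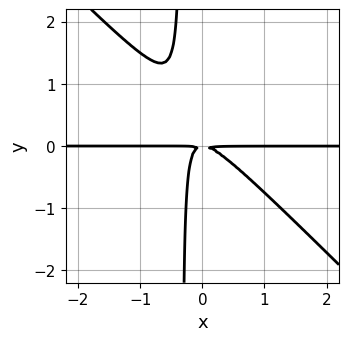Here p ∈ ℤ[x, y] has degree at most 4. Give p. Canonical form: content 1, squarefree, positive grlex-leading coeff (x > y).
3*x^2*y + 3*x*y^2 + y^2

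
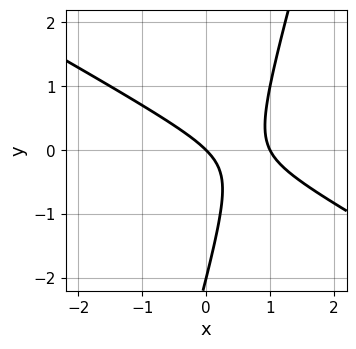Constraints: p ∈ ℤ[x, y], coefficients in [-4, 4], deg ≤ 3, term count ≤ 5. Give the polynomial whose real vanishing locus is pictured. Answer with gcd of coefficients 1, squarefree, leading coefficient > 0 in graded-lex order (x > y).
Degree: the shape is more complex than any degree-1 curve, so deg p = 2.
Against the integer gridlines: the x-axis gridline crossings are at x ∈ {0, 1}; among the integer gridlines, it crosses the y-axis at y ∈ {-2, 0}.
Putting this together gives p.

2*x^2 + 3*x*y - y^2 - 2*x - 2*y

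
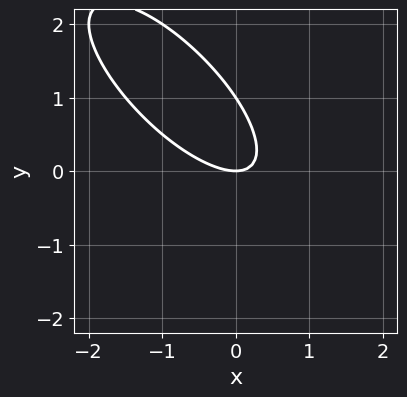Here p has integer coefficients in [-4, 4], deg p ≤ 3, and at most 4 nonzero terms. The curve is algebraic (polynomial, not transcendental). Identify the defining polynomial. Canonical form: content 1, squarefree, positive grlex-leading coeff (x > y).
1. deg p = 2. No degree-1 curve has this shape.
2. Reading off the gridlines: it crosses the x-axis at the gridline x = 0; the y-axis gridline crossings are at y ∈ {0, 1}.
3. Fitting integer coefficients to these (and the overall shape) gives p.

2*x^2 + 3*x*y + 2*y^2 - 2*y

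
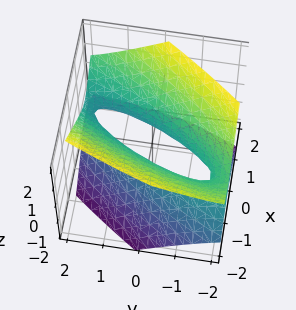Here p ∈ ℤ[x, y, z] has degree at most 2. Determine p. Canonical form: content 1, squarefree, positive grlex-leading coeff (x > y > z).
3*x^2 - 3*x*y + y^2 - y*z - 3*z^2 - 1

The degree is 2 — a generic line meets the surface in up to 2 points.
Checking where it meets the axes: the surface avoids every integer z-axis point in the box; among the integer gridlines, it crosses the y-axis at y ∈ {-1, 1}.
The integer polynomial consistent with all of this is the stated p.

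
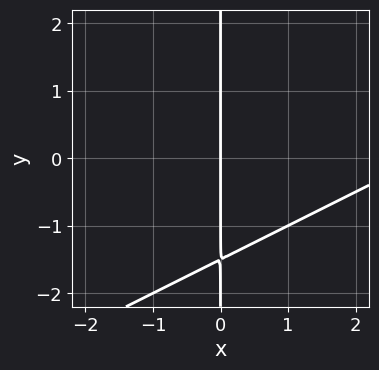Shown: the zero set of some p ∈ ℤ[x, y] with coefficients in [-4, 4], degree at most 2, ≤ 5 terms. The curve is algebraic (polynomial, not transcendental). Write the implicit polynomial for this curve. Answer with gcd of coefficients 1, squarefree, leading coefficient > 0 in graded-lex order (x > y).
First, degree: a generic line meets the curve in up to 2 points, so deg p = 2.
Next, checking where it meets the axes: it crosses the x-axis at the gridline x = 0; every point of the y-axis in the box is on the curve.
Finally, matching integer coefficients to the picture gives p.

x^2 - 2*x*y - 3*x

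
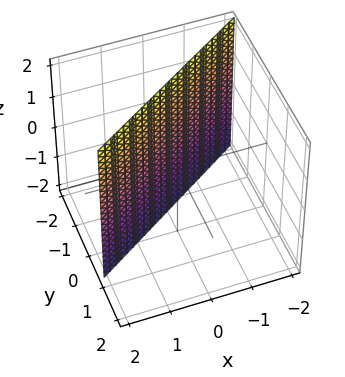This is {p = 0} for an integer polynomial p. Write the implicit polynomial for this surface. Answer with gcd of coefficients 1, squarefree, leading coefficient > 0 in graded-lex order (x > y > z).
2*x - 3*y - 2

Degree: the surface is flat (a plane), so deg p = 1.
From the visible intercepts: it misses every integer gridline on the z-axis; it meets the x-axis at x = 1 (among the integer gridlines).
Solving for integer coefficients yields p as stated.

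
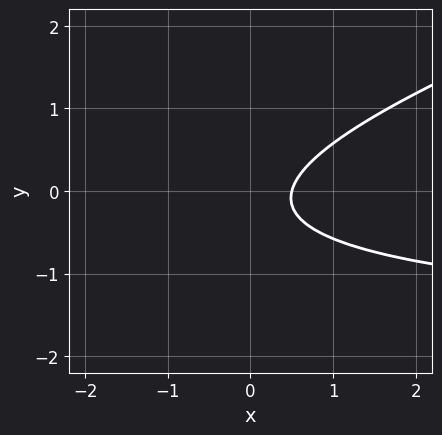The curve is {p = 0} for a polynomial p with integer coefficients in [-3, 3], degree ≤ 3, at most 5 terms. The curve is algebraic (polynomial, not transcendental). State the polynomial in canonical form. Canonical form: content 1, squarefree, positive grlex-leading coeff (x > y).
x*y - 3*y^2 + 2*x - y - 1

First, degree: the shape is more complex than any degree-1 curve, so deg p = 2.
Next, observable constraints: it misses every integer gridline on the y-axis.
Finally, fitting integer coefficients to these (and the overall shape) gives p.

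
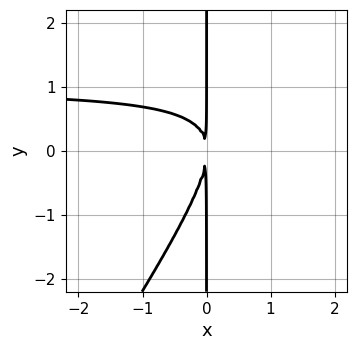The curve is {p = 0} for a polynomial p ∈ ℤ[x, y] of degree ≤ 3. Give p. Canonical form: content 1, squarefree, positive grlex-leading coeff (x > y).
3*x^2*y - 2*x*y^2 - 3*x^2

1. The degree is 3 — no degree-2 curve has this shape.
2. Checking where it meets the axes: the visible y-axis segment lies entirely on the curve.
3. Matching integer coefficients to the picture gives p.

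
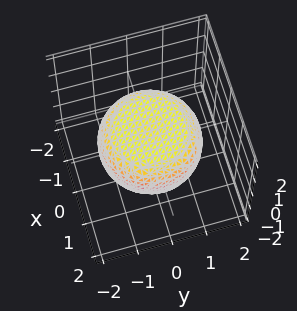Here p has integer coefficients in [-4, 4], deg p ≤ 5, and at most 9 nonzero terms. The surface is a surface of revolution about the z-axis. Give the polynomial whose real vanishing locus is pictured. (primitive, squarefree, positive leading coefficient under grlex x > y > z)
x^4 + 2*x^2*y^2 + y^4 - x^2 - y^2 + 3*z^2 - 2

The degree is 4 — no degree-3 surface has this shape.
By symmetry, every cross-section ⟂ z is a circle, so x, y appear only via x² + y².
From the visible intercepts: a circular section at z = 0 has radius between 1 and 2.
Assembling these constraints gives the stated polynomial.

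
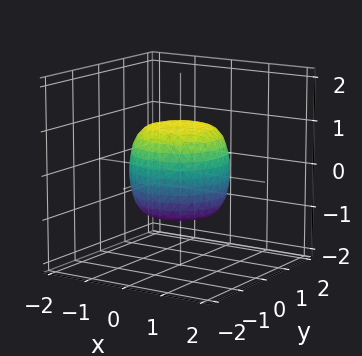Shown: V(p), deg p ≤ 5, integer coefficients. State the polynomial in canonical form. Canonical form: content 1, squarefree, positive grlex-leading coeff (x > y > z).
2*x^4 + 4*x^2*y^2 + 2*y^4 - x^2 - y^2 + 2*z^2 - 2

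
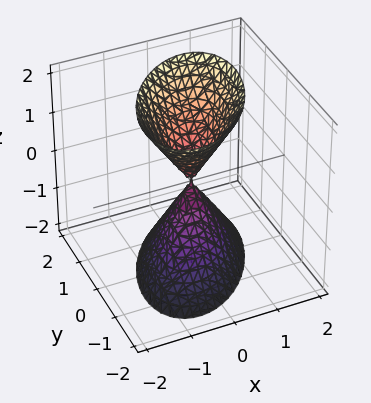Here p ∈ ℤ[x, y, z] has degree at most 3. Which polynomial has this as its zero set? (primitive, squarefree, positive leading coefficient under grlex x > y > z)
3*x^2 - 2*x*y + 2*y^2 - z^2

(a) I count 2 distinct pieces. They look like related sheets of one shape, so recover p as a whole.
(b) Degree: a generic line meets the surface in up to 2 points, so deg p = 2.
(c) From the axis intercepts and sections: it crosses the x-axis at the gridline x = 0; it crosses the z-axis at the gridline z = 0; it crosses the y-axis at the gridline y = 0.
(d) Together with the visible shape, these determine p as stated.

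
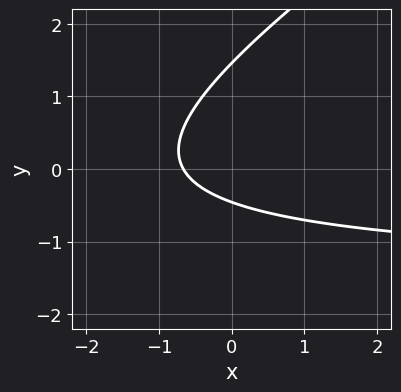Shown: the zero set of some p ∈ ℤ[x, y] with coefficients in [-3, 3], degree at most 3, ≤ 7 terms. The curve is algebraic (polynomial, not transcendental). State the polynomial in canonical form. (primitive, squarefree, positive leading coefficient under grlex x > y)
2*x*y - 3*y^2 + 3*x + 3*y + 2

deg p = 2.
Putting this together gives p.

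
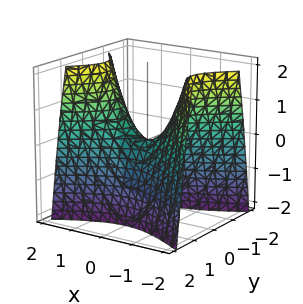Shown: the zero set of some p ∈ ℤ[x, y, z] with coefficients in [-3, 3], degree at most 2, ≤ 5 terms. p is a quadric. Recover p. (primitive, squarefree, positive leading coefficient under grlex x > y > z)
(a) deg p = 2.
(b) Symmetries: mirror symmetry x ↦ −x ⇒ only even powers of x; mirror symmetry y ↦ −y ⇒ only even powers of y.
(c) Observable constraints: it crosses the z-axis at the gridline z = 0; it meets the x-axis at x = 0 (among the integer gridlines).
(d) Solving for integer coefficients yields p as stated.

x^2 - 2*y^2 - z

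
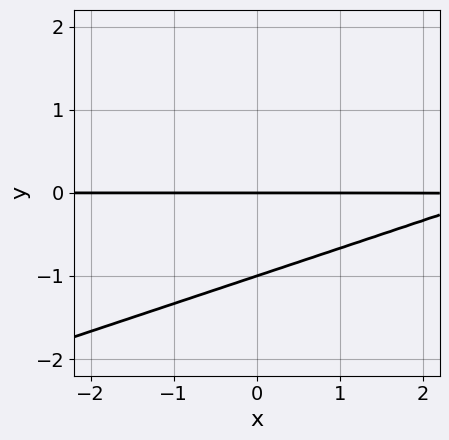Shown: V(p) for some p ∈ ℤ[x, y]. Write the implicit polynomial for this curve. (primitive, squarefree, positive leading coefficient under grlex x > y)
x*y - 3*y^2 - 3*y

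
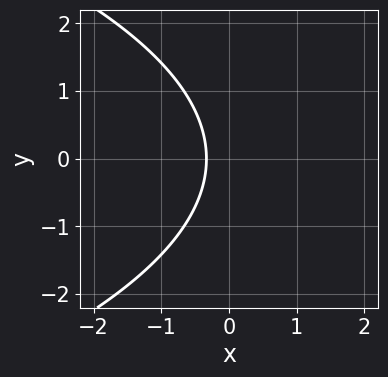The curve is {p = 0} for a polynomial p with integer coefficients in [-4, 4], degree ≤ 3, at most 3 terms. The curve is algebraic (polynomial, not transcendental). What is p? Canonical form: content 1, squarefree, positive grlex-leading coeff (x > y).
y^2 + 3*x + 1

(a) The degree is 2 — the shape is more complex than any degree-1 curve.
(b) Symmetries: it's symmetric under y → −y, forcing even powers of y.
(c) Against the integer gridlines: the curve avoids every integer y-axis point in the box.
(d) Putting this together gives p.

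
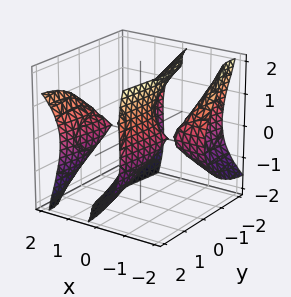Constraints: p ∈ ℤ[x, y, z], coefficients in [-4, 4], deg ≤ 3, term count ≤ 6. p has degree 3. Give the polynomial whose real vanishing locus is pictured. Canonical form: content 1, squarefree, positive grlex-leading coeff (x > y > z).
First, there are 3 components. They look like related sheets of one shape, so recover p as a whole.
Then, degree: a generic line meets the surface in up to 3 points, so deg p = 3.
Then, observable constraints: it crosses the y-axis at the gridline y = 0; the visible x-axis segment lies entirely on the surface; one z-axis crossing is at z = 0.
Finally, matching integer coefficients to the picture gives p.

3*x^2*y - x*y^2 - 2*x*z^2 - z^3 - 3*y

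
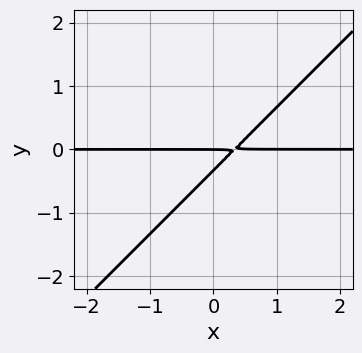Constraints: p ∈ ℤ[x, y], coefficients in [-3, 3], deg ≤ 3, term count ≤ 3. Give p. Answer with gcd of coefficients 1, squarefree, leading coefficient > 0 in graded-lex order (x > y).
3*x*y - 3*y^2 - y

First, the degree is 2 — no degree-1 curve has this shape.
Next, against the integer gridlines: it meets the y-axis at y = 0 (among the integer gridlines); every point of the x-axis in the box is on the curve.
Finally, solving for integer coefficients yields p as stated.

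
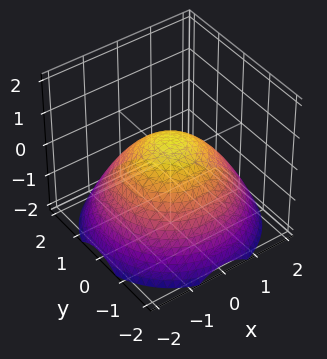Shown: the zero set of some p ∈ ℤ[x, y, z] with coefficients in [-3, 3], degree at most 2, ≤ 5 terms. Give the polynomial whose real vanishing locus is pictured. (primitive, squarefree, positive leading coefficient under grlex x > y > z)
deg p = 2. A generic line meets the surface in up to 2 points.
Symmetries: every cross-section ⟂ z is a circle, so x, y appear only via x² + y².
Against the integer gridlines: a circular section at z = 0 has radius exactly 1; the x-axis gridline crossings are at x ∈ {-1, 1}; among the integer gridlines, it crosses the y-axis at y ∈ {-1, 1}.
Fitting integer coefficients to these (and the overall shape) gives p.

x^2 + y^2 + 2*z - 1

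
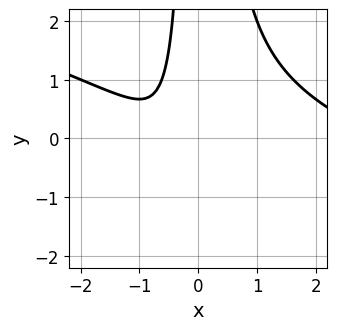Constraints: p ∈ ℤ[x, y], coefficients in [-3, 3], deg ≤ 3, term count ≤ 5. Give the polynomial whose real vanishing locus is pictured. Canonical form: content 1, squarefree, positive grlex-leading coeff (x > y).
(a) deg p = 3.
(b) Observable constraints: no y-intercept at any integer in the box; it misses every integer gridline on the x-axis.
(c) The integer polynomial consistent with all of this is the stated p.

x^3 + 3*x^2*y - 2*x^2 - 3*x - 2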